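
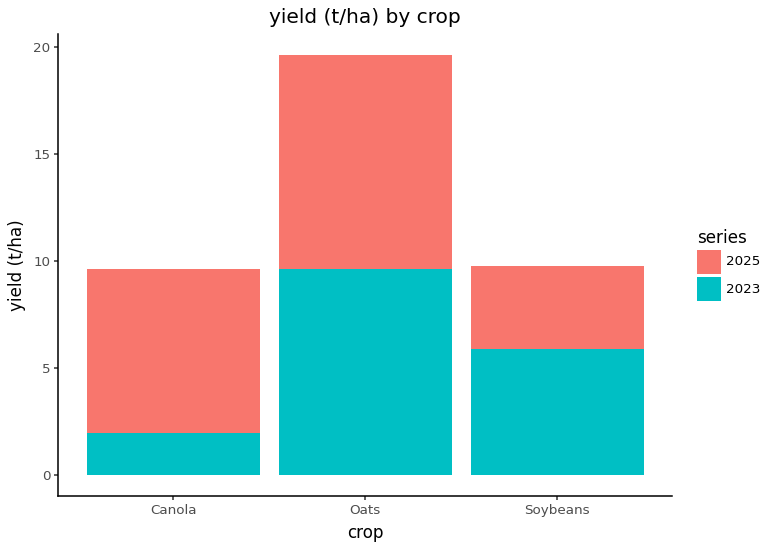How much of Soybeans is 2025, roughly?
≈ 4

2025 top ≈ 10, bottom ≈ 6; segment ≈ 4.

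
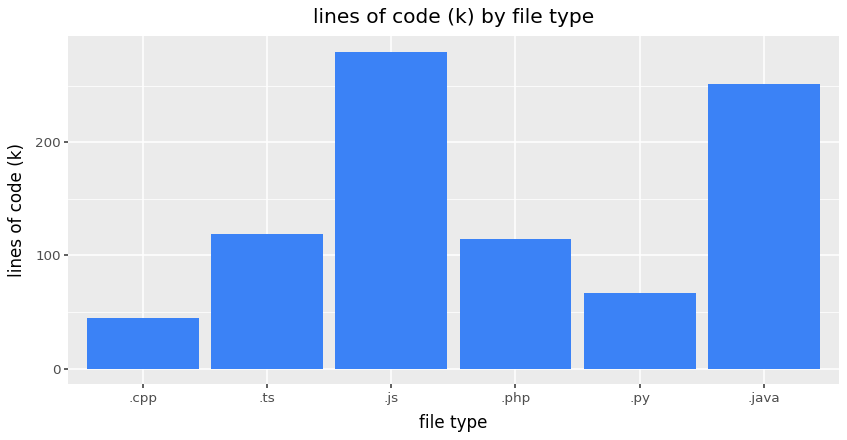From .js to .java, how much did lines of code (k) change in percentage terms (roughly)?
≈ -9.1%

.js ≈ 275, .java ≈ 250; (250 − 275) / 275 ≈ -9.1%.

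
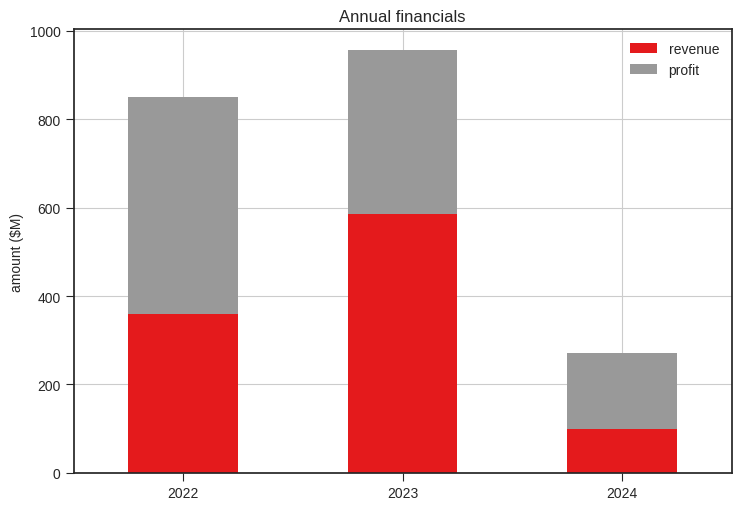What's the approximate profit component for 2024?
profit top ≈ 300, bottom ≈ 100; segment ≈ 200.

≈ 200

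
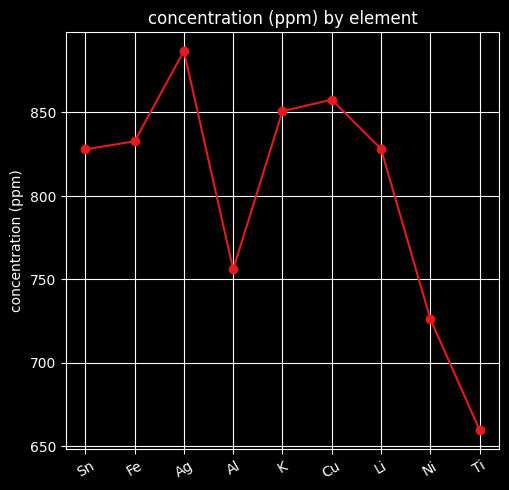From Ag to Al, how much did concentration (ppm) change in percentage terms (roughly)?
≈ -13.6%

Ag ≈ 880, Al ≈ 760; (760 − 880) / 880 ≈ -13.6%.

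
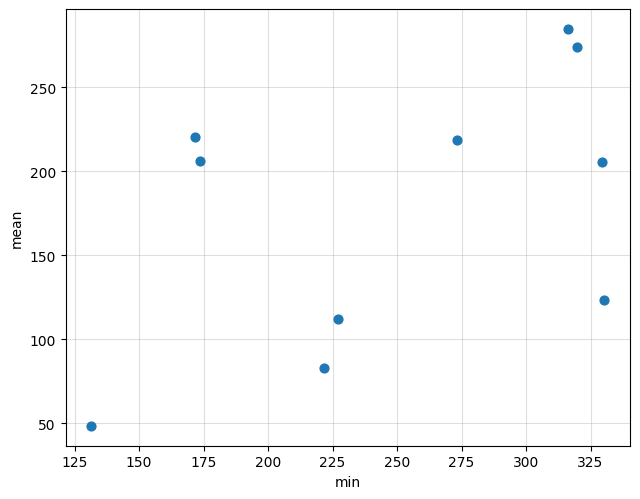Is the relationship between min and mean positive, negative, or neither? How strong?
Points are positively correlated; moderate (|r| ≈ 0.5).

positive, moderate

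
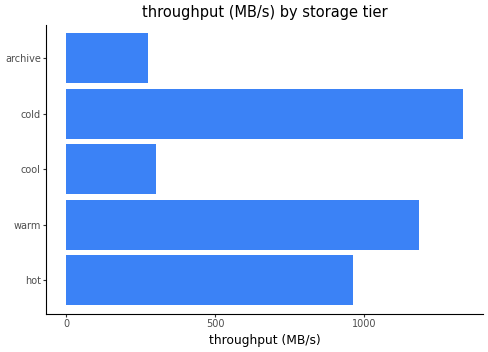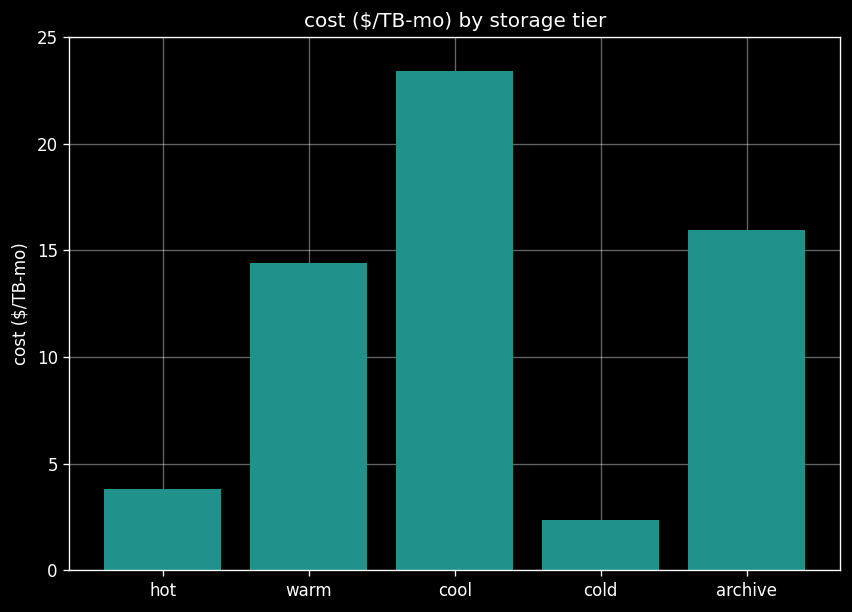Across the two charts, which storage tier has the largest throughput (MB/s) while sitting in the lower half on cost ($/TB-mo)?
cold

Chart 2 median cost ($/TB-mo) ≈ 15; below-median storage tiers: hot, cold. Among those, cold has the highest throughput (MB/s) (≈ 1400).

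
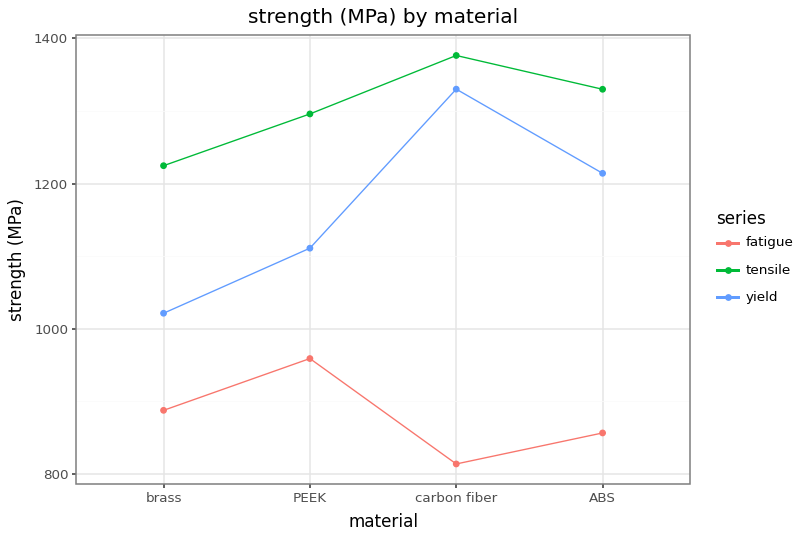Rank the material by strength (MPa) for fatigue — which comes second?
brass

Top 3 for fatigue: PEEK ≈ 950, brass ≈ 900, ABS ≈ 850.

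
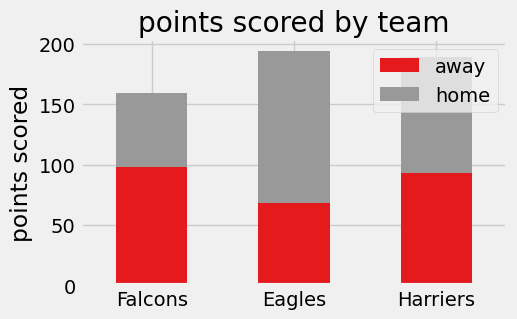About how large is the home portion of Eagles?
≈ 140

home top ≈ 200, bottom ≈ 60; segment ≈ 140.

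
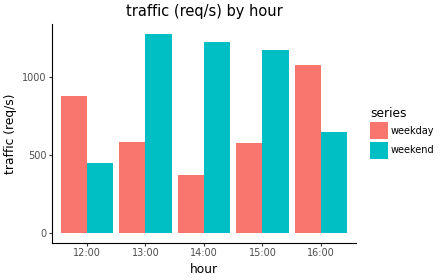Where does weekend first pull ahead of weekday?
13:00

12:00: weekend ≈ 400 vs weekday ≈ 800 (not yet); 13:00: weekend ≈ 1200 vs weekday ≈ 600 (first crossover).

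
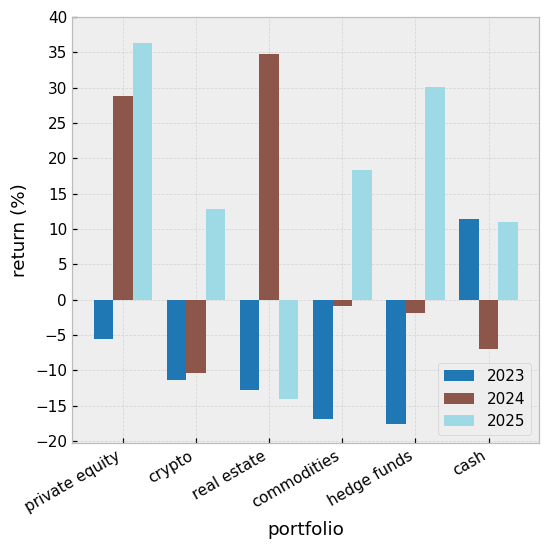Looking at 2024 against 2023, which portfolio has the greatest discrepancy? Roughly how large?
real estate, ≈ 50 %

real estate: 2024 ≈ 35, 2023 ≈ -15 → gap ≈ 50. Next-largest (private equity) is only ≈ 35.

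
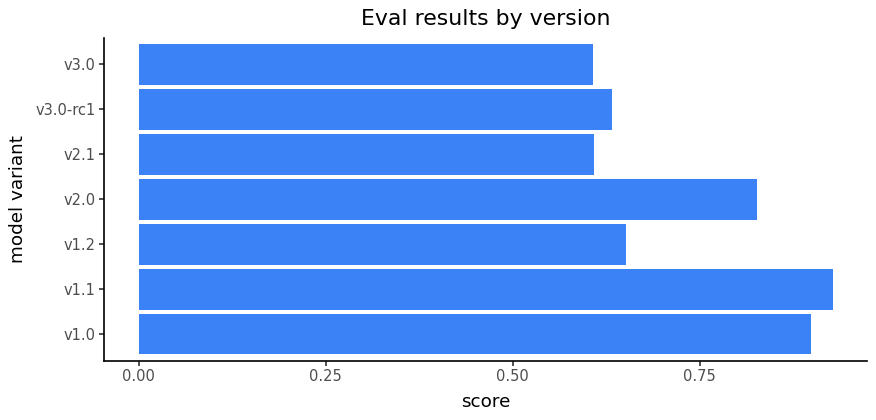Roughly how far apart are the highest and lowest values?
Max v1.1 ≈ 0.9, min v3.0 ≈ 0.6; range ≈ 0.3.

≈ 0.3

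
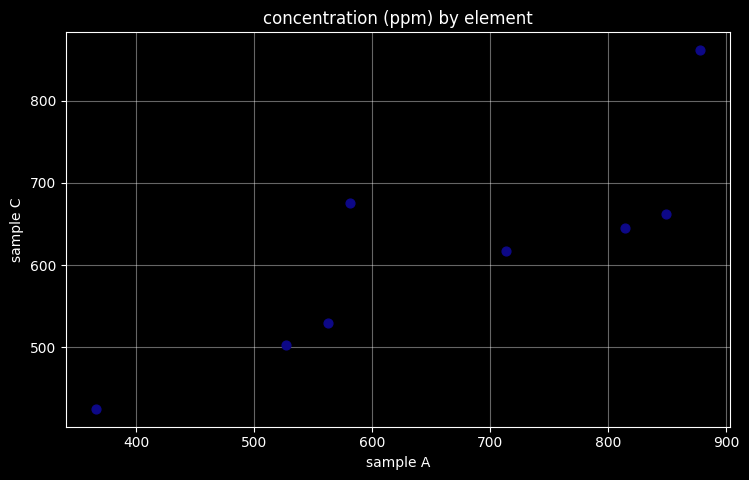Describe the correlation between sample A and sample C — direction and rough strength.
Points are positively correlated; strong (|r| ≈ 0.8).

positive, strong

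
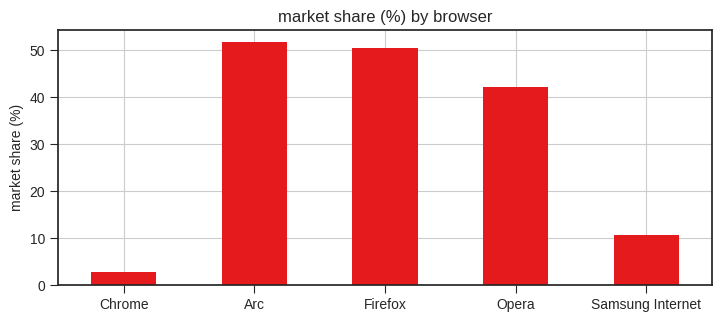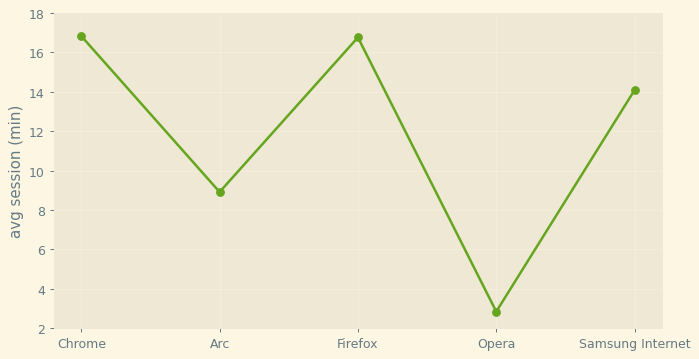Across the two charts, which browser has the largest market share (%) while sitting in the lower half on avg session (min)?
Arc

Chart 2 median avg session (min) ≈ 14; below-median browsers: Arc, Opera. Among those, Arc has the highest market share (%) (≈ 50).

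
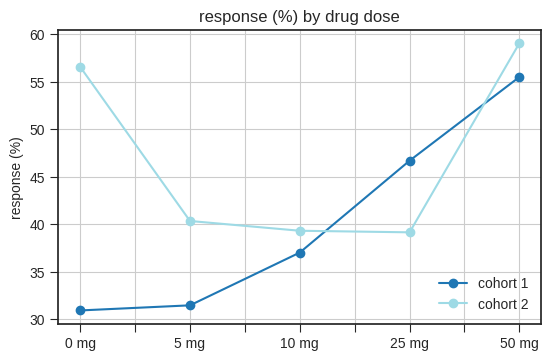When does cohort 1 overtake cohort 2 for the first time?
25 mg

10 mg: cohort 1 ≈ 35 vs cohort 2 ≈ 40 (not yet); 25 mg: cohort 1 ≈ 45 vs cohort 2 ≈ 40 (first crossover).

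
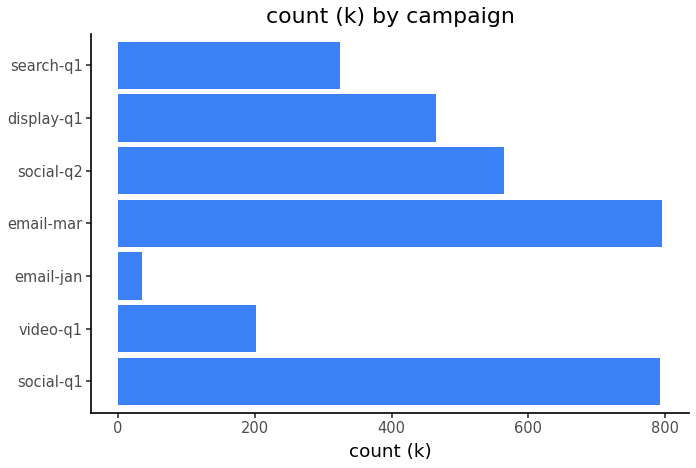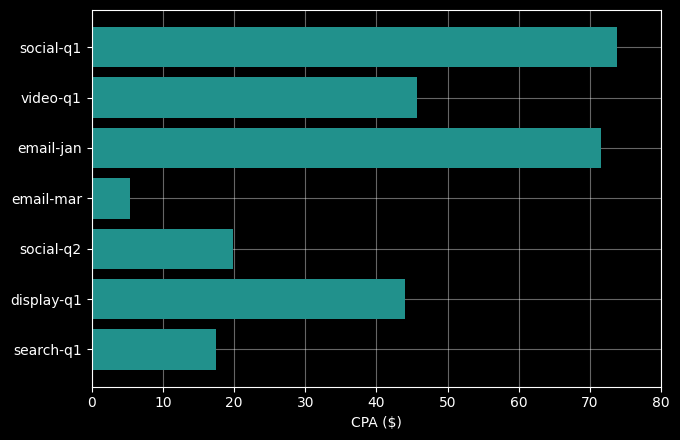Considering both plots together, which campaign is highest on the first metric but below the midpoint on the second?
email-mar

Chart 2 median CPA ($) ≈ 40; below-median campaigns: email-mar, social-q2, search-q1. Among those, email-mar has the highest count (k) (≈ 800).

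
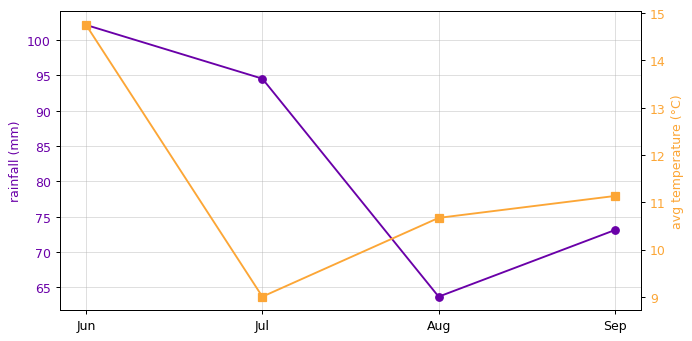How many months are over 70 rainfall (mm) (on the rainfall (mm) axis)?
Above 70: Jun, Jul, Sep.

3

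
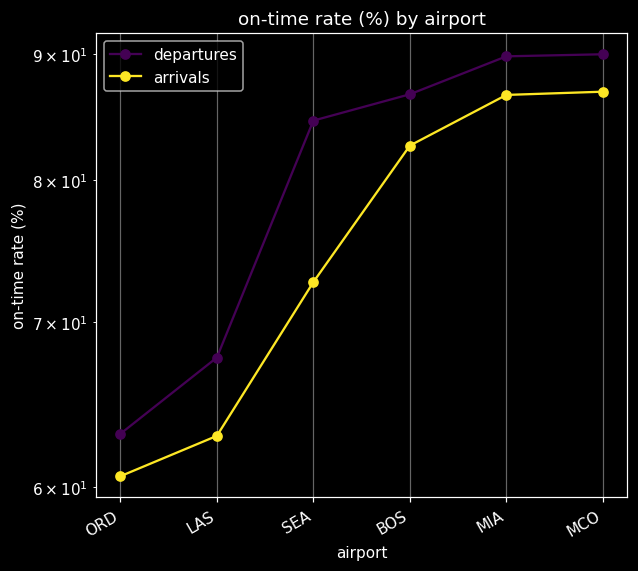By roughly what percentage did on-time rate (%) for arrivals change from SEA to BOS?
≈ +13.3%

SEA ≈ 75, BOS ≈ 85; (85 − 75) / 75 ≈ +13.3%.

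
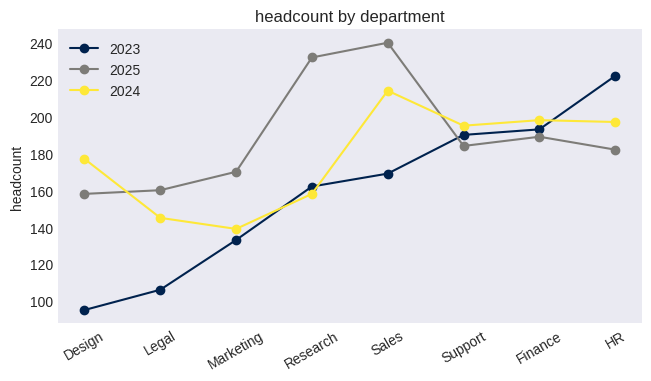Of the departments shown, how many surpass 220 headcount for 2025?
2

Above 220: Research, Sales.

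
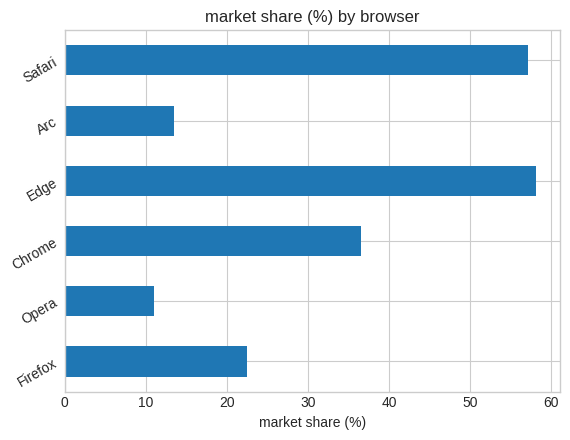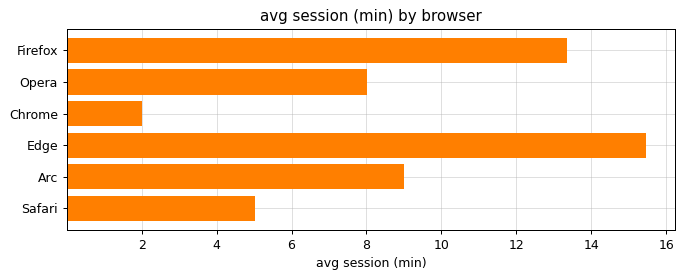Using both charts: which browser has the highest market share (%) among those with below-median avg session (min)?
Safari

Chart 2 median avg session (min) ≈ 8; below-median browsers: Opera, Chrome, Safari. Among those, Safari has the highest market share (%) (≈ 60).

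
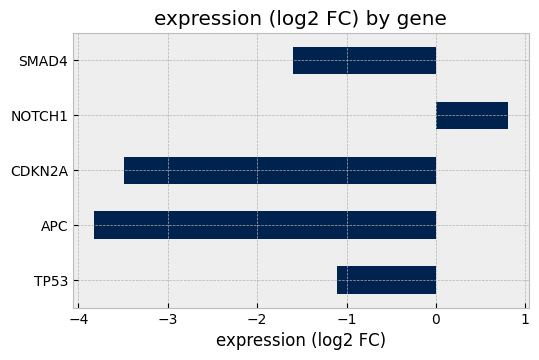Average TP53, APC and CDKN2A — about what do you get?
≈ -2.83

(-1.0 + -4.0 + -3.5) / 3 ≈ -2.83.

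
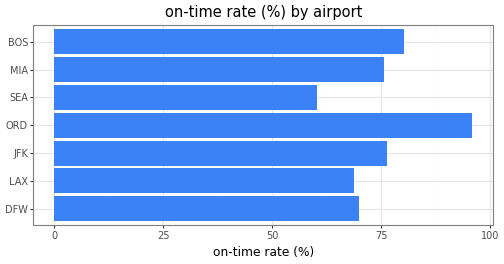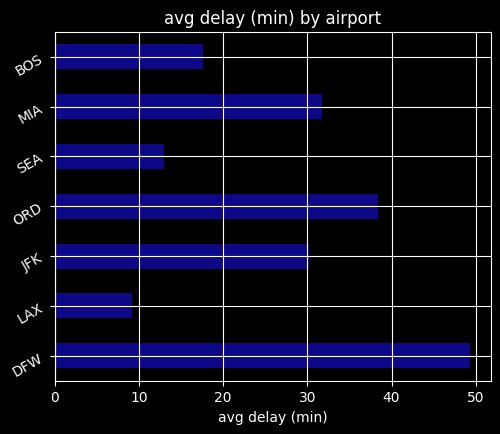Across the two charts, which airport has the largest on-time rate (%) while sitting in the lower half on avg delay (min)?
Chart 2 median avg delay (min) ≈ 30; below-median airports: LAX, SEA, BOS. Among those, BOS has the highest on-time rate (%) (≈ 80).

BOS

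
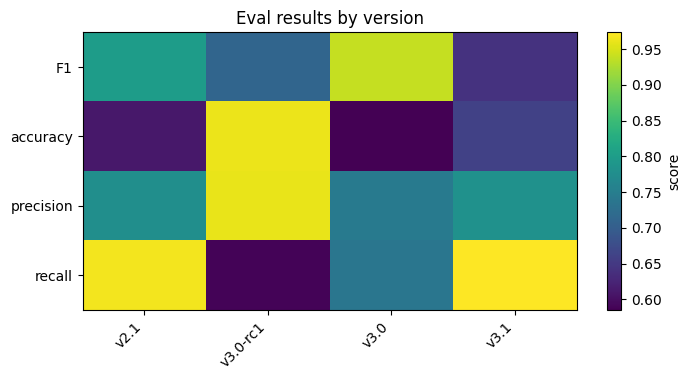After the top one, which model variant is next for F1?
Top 3 for F1: v3.0 ≈ 0.95, v2.1 ≈ 0.80, v3.0-rc1 ≈ 0.70.

v2.1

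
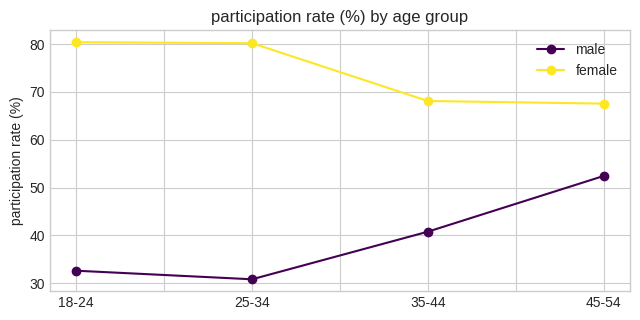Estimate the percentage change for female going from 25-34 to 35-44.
≈ -12.5%

25-34 ≈ 80, 35-44 ≈ 70; (70 − 80) / 80 ≈ -12.5%.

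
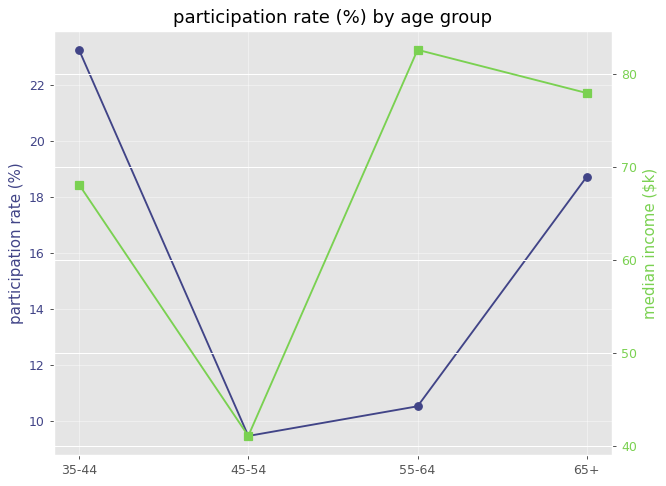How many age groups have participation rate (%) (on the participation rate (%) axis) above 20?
Above 20: 35-44.

1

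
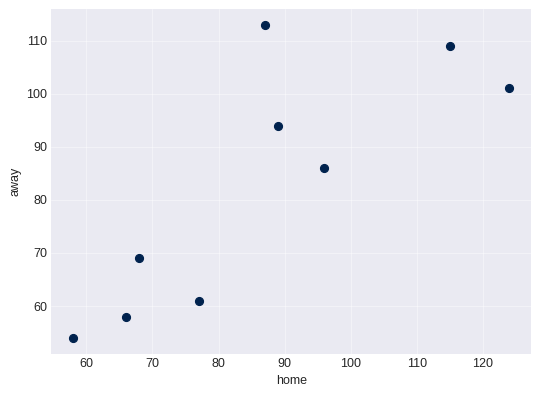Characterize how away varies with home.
Points are positively correlated; strong (|r| ≈ 0.8).

positive, strong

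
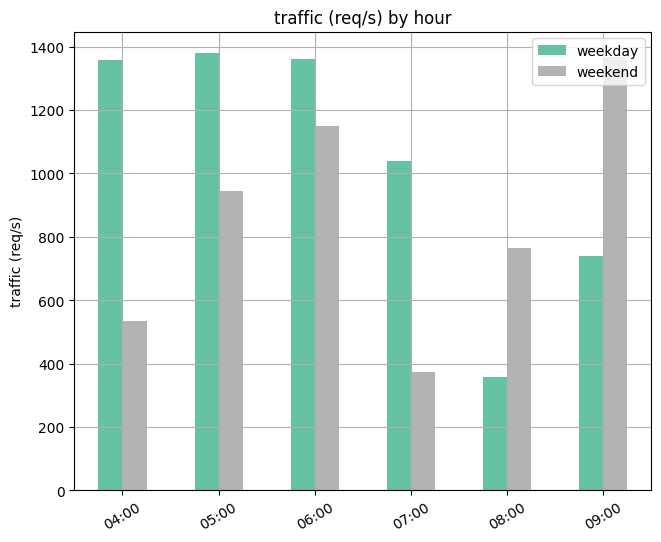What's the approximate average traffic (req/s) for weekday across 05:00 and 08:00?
≈ 900

(1400 + 400) / 2 ≈ 900.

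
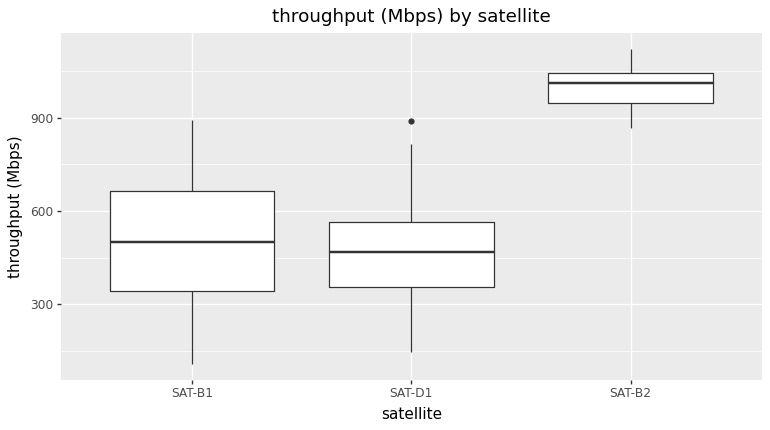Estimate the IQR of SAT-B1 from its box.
≈ 300

Q3 ≈ 650, Q1 ≈ 350; IQR ≈ 300.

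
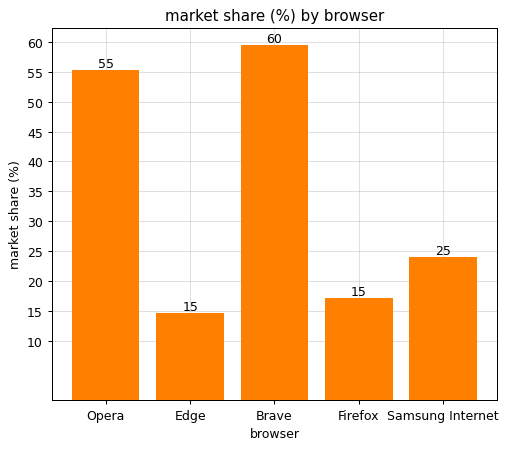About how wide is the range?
Max Brave ≈ 60, min Edge ≈ 15; range ≈ 45.

≈ 45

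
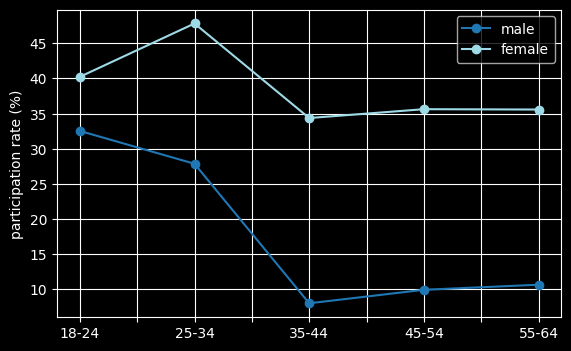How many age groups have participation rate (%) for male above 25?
Above 25: 18-24, 25-34.

2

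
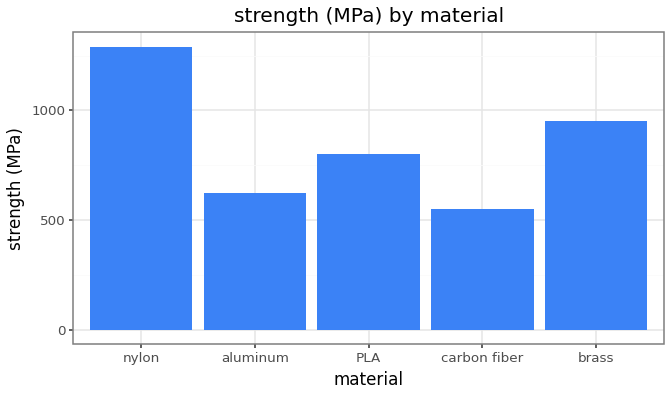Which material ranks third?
Top 4: nylon ≈ 1200, brass ≈ 1000, PLA ≈ 800, aluminum ≈ 600.

PLA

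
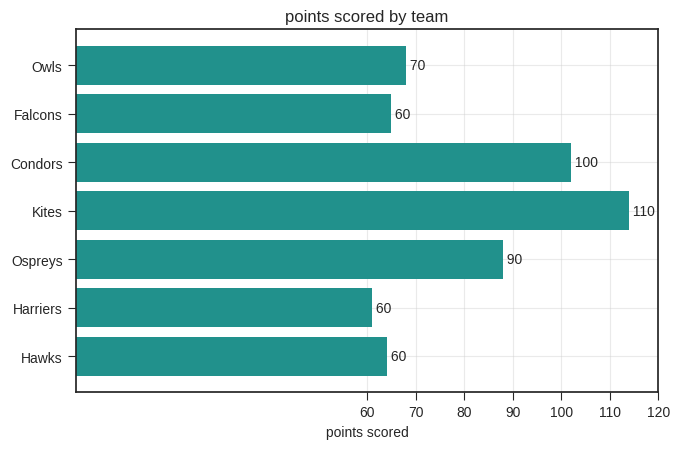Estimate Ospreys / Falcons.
Ospreys ≈ 90, Falcons ≈ 60; 90/60 ≈ 1.5.

≈ 1.5×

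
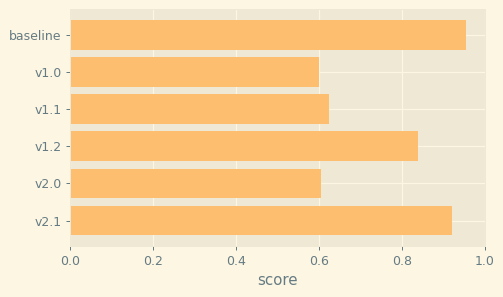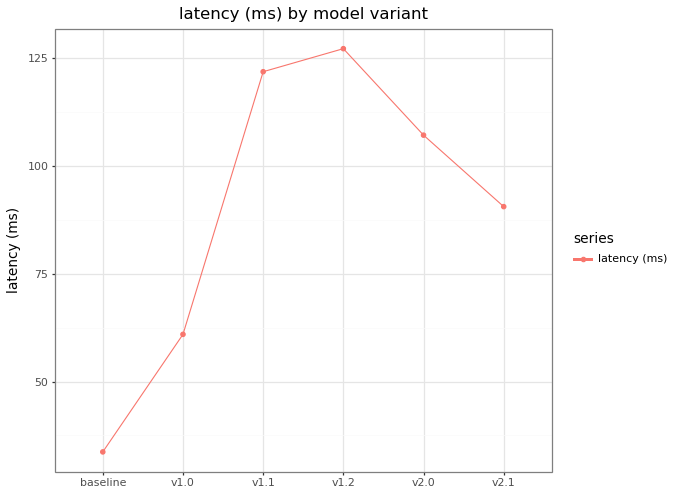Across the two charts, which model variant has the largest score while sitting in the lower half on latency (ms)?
Chart 2 median latency (ms) ≈ 100; below-median model variants: baseline, v1.0, v2.1. Among those, baseline has the highest score (≈ 1).

baseline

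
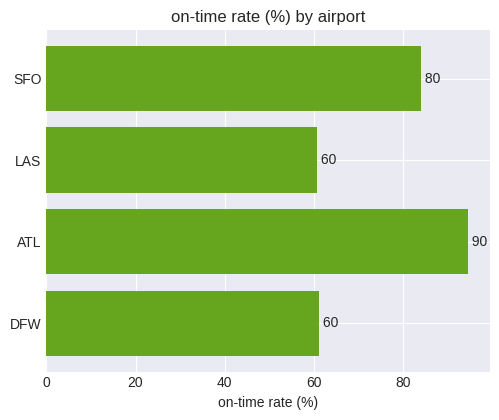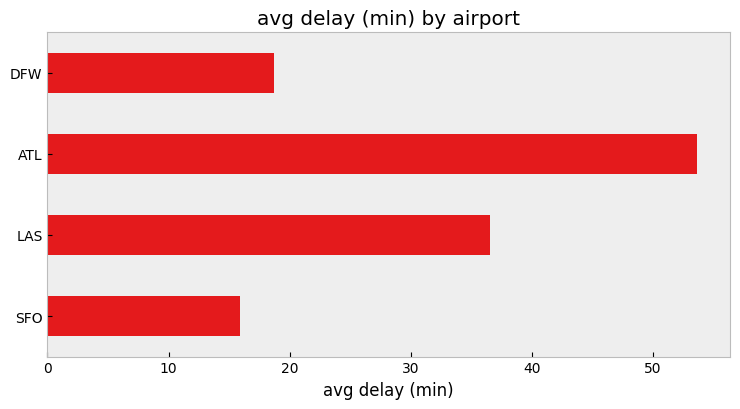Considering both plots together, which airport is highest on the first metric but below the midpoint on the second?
Chart 2 median avg delay (min) ≈ 30; below-median airports: SFO, DFW. Among those, SFO has the highest on-time rate (%) (≈ 80).

SFO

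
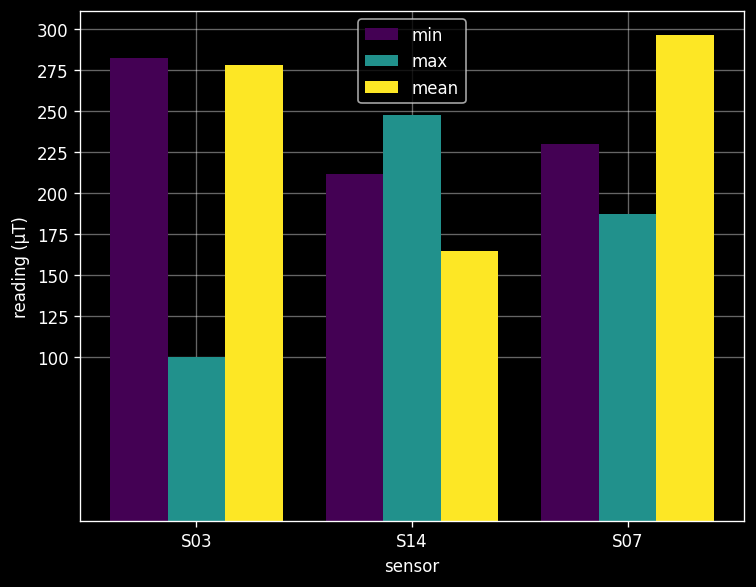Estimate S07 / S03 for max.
≈ 1.75×

S07 ≈ 175, S03 ≈ 100; 175/100 ≈ 1.75.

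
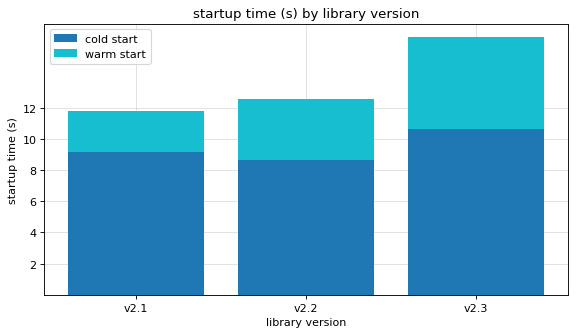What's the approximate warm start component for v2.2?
≈ 4

warm start top ≈ 12, bottom ≈ 8; segment ≈ 4.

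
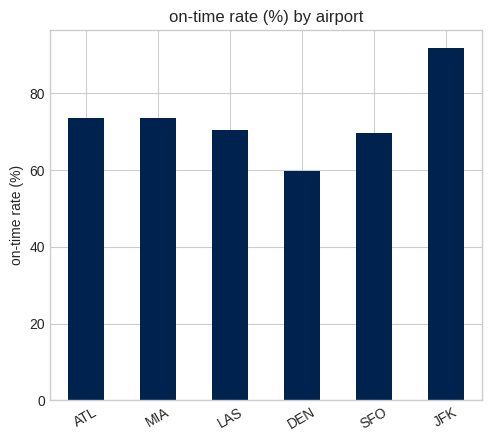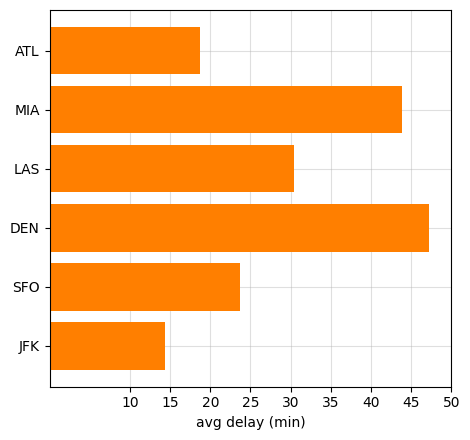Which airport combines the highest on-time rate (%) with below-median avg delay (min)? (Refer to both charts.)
Chart 2 median avg delay (min) ≈ 25; below-median airports: ATL, SFO, JFK. Among those, JFK has the highest on-time rate (%) (≈ 90).

JFK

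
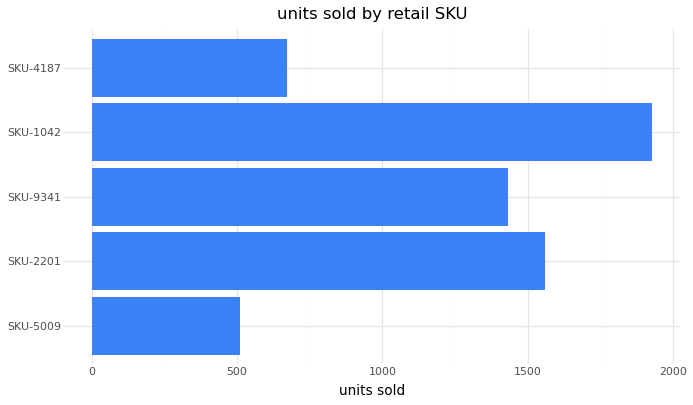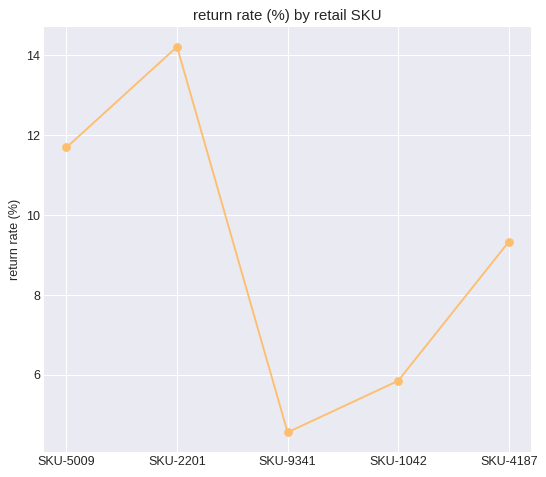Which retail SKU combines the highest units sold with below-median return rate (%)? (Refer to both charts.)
Chart 2 median return rate (%) ≈ 10; below-median retail SKUs: SKU-9341, SKU-1042. Among those, SKU-1042 has the highest units sold (≈ 2000).

SKU-1042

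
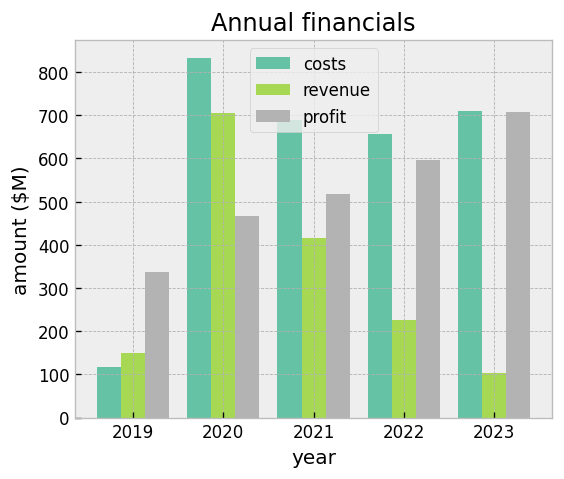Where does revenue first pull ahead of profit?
2020

2019: revenue ≈ 100 vs profit ≈ 300 (not yet); 2020: revenue ≈ 700 vs profit ≈ 500 (first crossover).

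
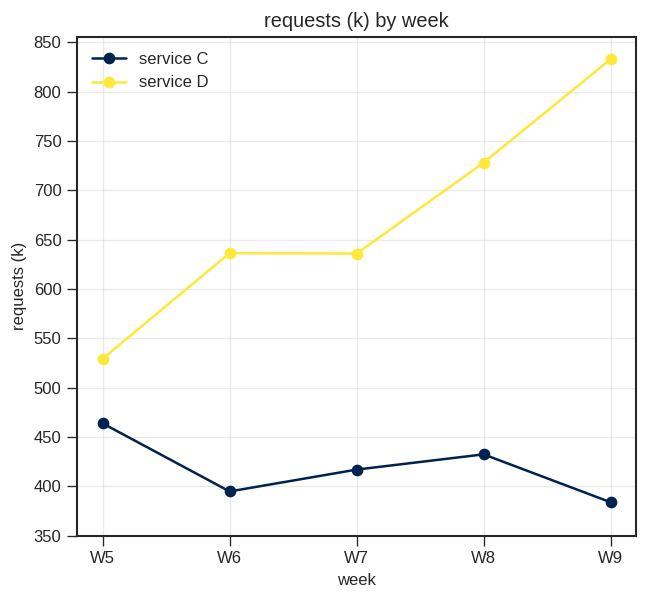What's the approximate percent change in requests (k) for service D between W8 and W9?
W8 ≈ 750, W9 ≈ 850; (850 − 750) / 750 ≈ +13.3%.

≈ +13.3%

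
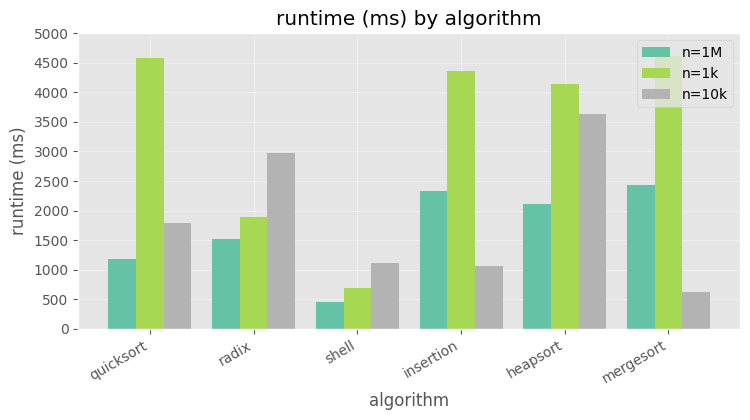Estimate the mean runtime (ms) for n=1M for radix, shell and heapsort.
≈ 1333

(1500 + 500 + 2000) / 3 ≈ 1333.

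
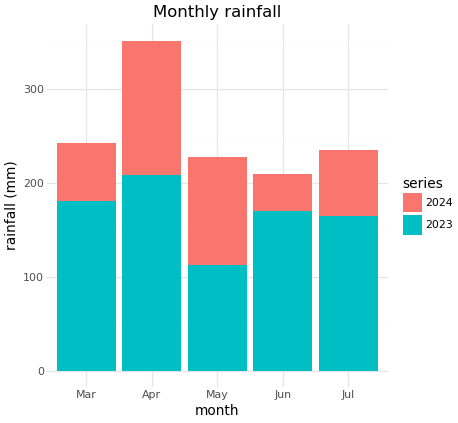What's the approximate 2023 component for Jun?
≈ 150

2023 top ≈ 150, bottom ≈ 0; segment ≈ 150.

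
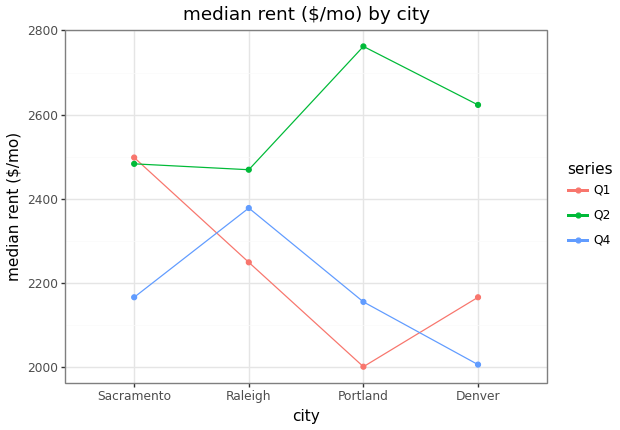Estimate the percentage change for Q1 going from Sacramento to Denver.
≈ -12%

Sacramento ≈ 2500, Denver ≈ 2200; (2200 − 2500) / 2500 ≈ -12%.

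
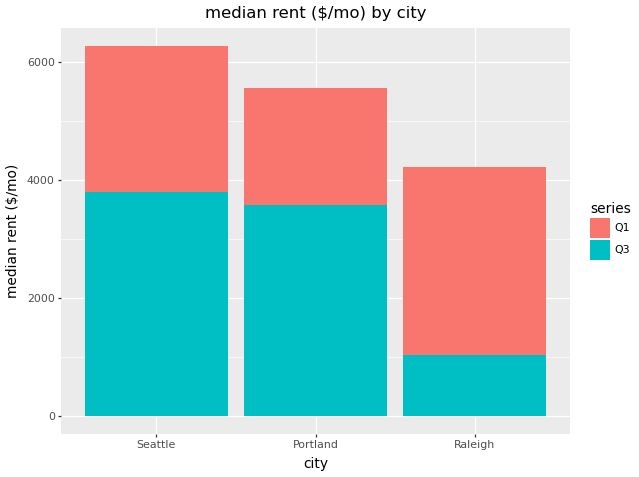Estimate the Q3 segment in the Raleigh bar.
≈ 1000

Q3 top ≈ 1000, bottom ≈ 0; segment ≈ 1000.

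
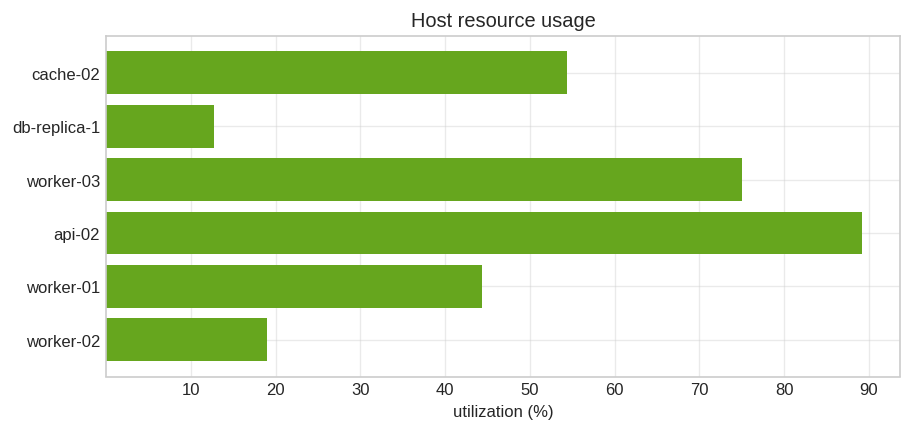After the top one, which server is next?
Top 3: api-02 ≈ 90, worker-03 ≈ 80, cache-02 ≈ 50.

worker-03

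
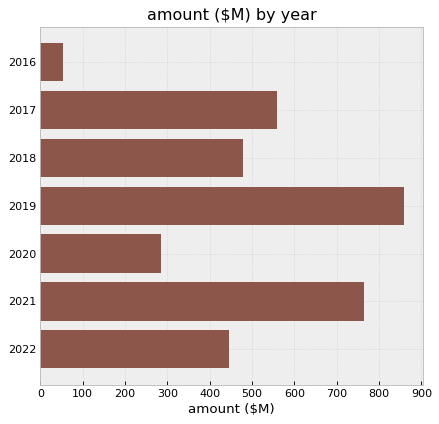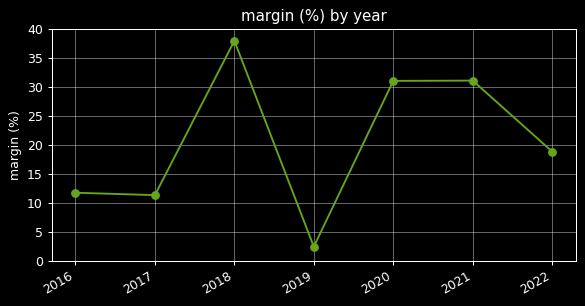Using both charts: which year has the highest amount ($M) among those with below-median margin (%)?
2019

Chart 2 median margin (%) ≈ 20; below-median years: 2016, 2017, 2019. Among those, 2019 has the highest amount ($M) (≈ 900).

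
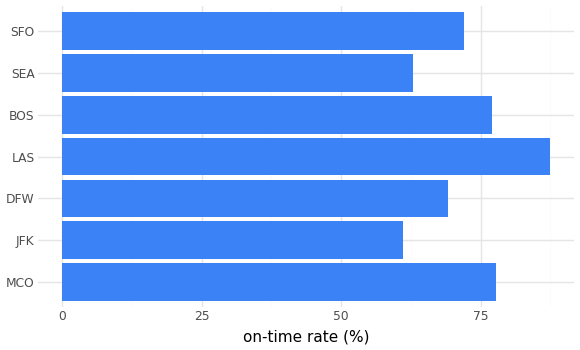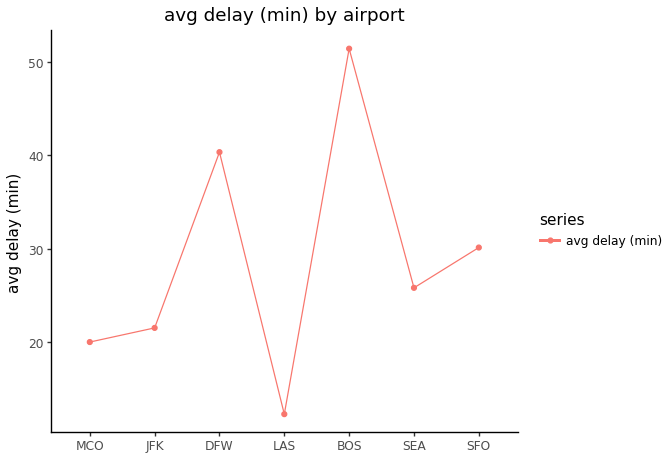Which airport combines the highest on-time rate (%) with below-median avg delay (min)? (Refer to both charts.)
LAS

Chart 2 median avg delay (min) ≈ 25; below-median airports: MCO, JFK, LAS. Among those, LAS has the highest on-time rate (%) (≈ 90).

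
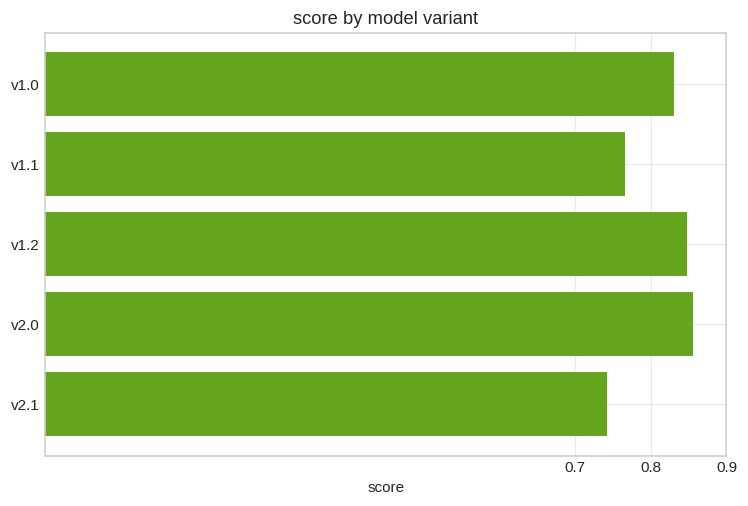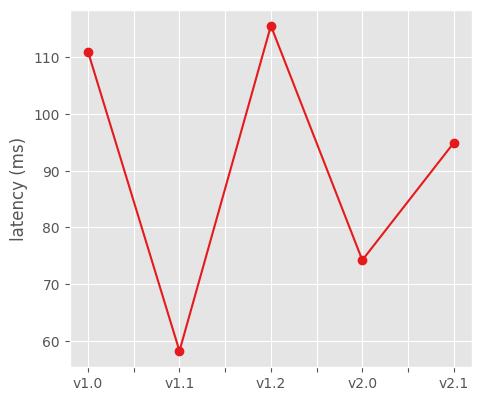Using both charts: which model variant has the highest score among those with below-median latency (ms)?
v2.0

Chart 2 median latency (ms) ≈ 100; below-median model variants: v1.1, v2.0. Among those, v2.0 has the highest score (≈ 0.9).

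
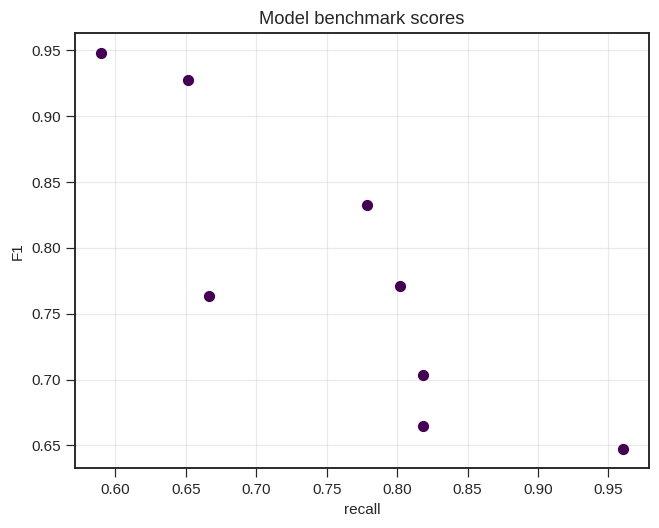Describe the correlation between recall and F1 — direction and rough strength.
Points are negatively correlated; strong (|r| ≈ 0.9).

negative, strong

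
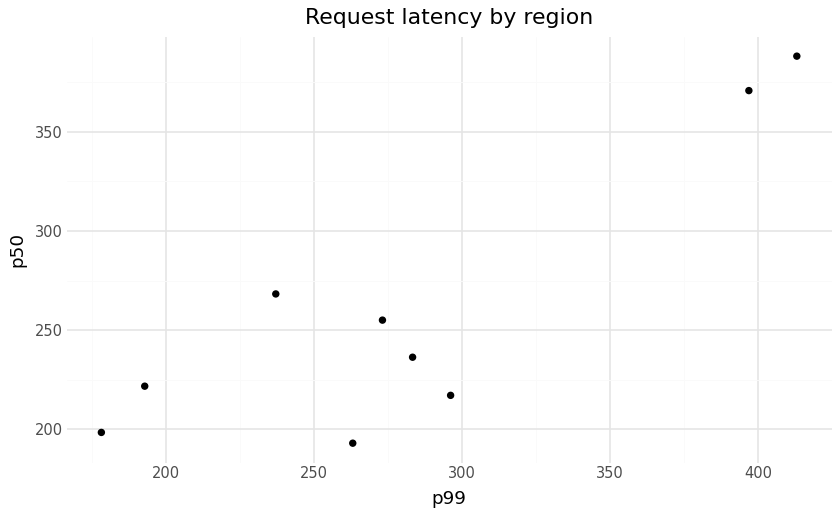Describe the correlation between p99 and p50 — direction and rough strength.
positive, strong

Points are positively correlated; strong (|r| ≈ 0.9).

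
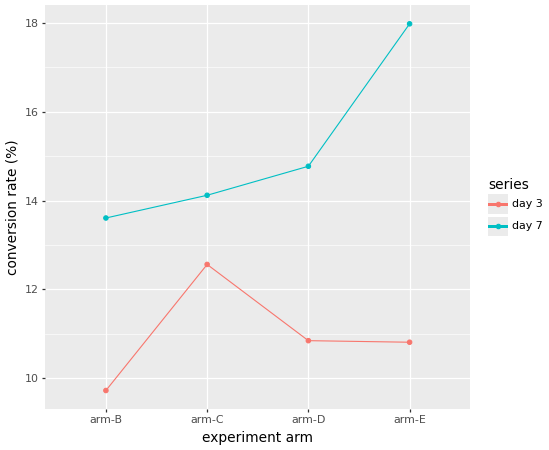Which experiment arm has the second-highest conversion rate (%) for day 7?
arm-D

Top 3 for day 7: arm-E ≈ 18, arm-D ≈ 15, arm-C ≈ 14.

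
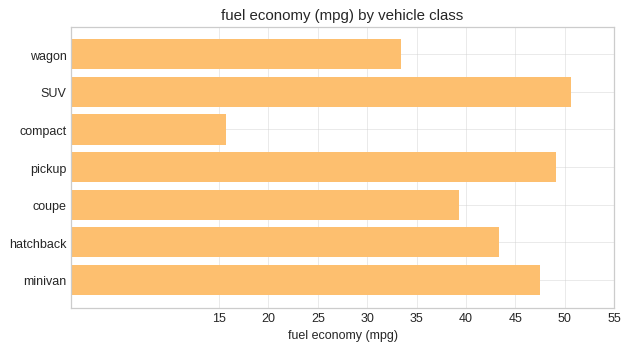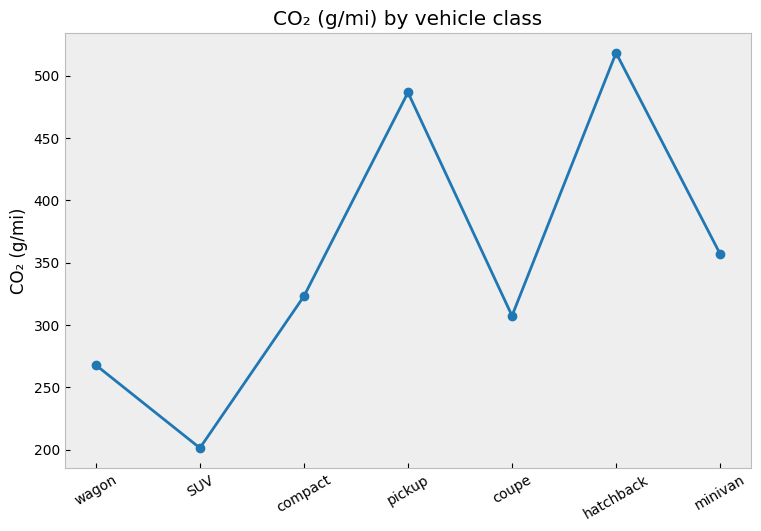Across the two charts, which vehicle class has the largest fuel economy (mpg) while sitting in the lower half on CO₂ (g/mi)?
Chart 2 median CO₂ (g/mi) ≈ 300; below-median vehicle classes: wagon, SUV, coupe. Among those, SUV has the highest fuel economy (mpg) (≈ 50).

SUV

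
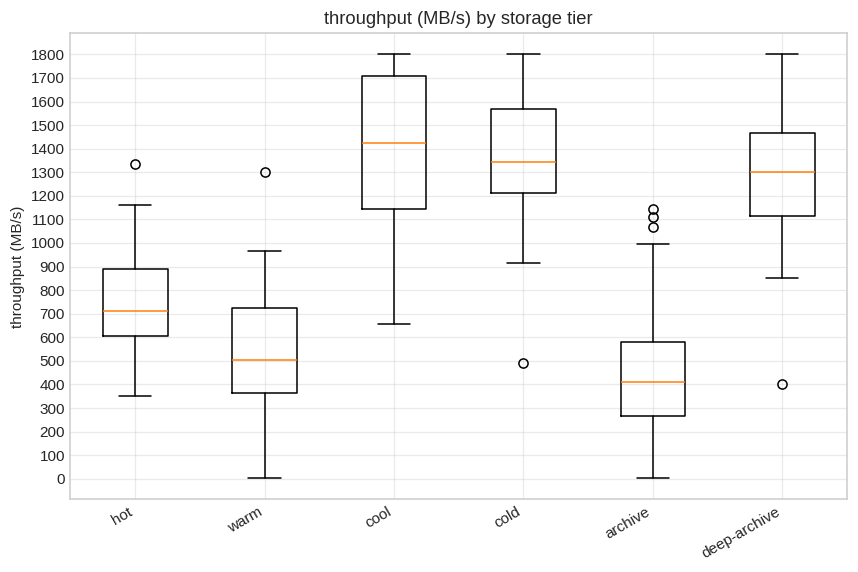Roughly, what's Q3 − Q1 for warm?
Q3 ≈ 700, Q1 ≈ 400; IQR ≈ 300.

≈ 300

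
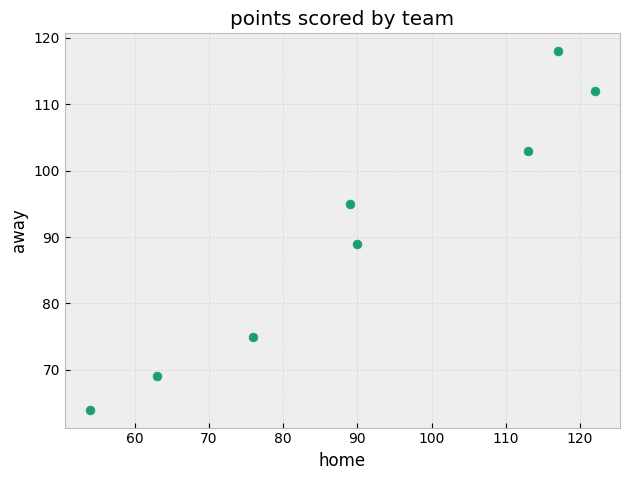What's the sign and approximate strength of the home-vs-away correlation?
Points are positively correlated; strong (|r| ≈ 1.0).

positive, strong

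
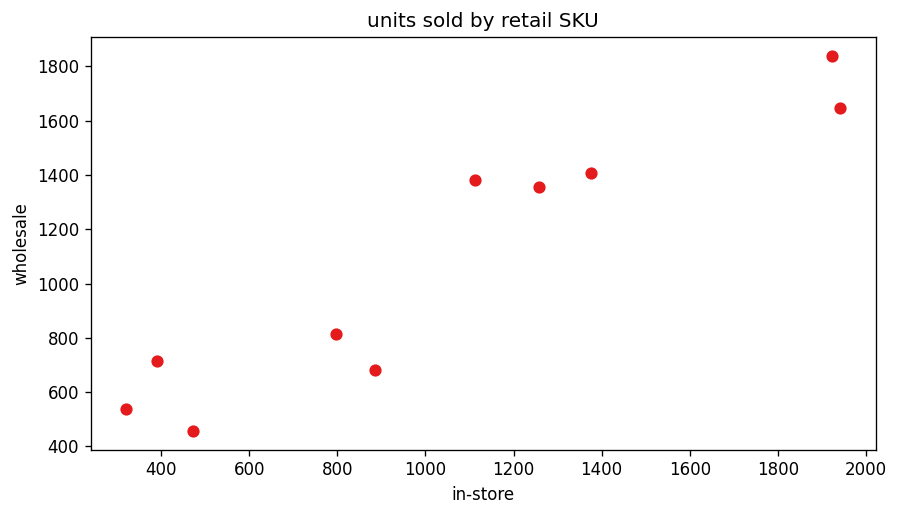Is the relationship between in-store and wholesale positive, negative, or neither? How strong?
positive, strong

Points are positively correlated; strong (|r| ≈ 0.9).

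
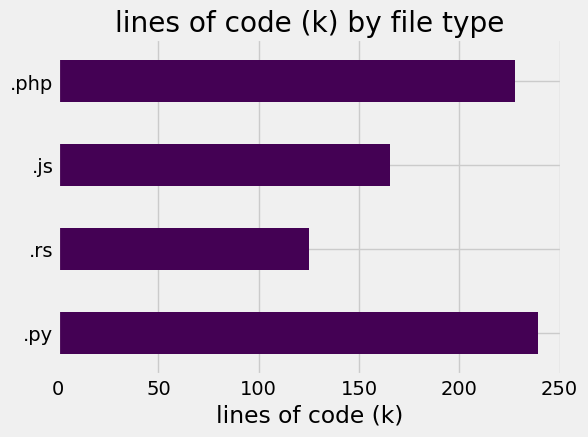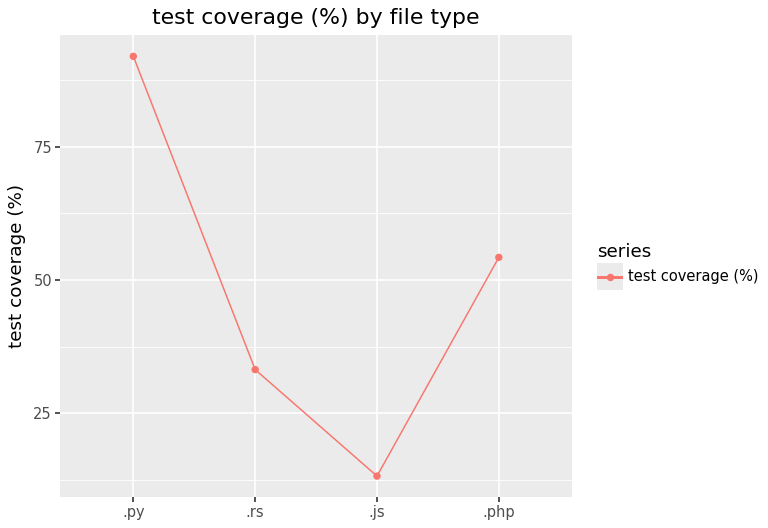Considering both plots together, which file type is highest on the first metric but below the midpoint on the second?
.js

Chart 2 median test coverage (%) ≈ 40; below-median file types: .rs, .js. Among those, .js has the highest lines of code (k) (≈ 175).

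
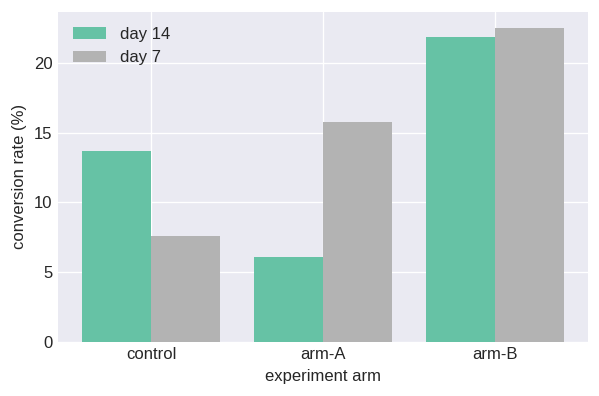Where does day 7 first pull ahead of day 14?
arm-A

control: day 7 ≈ 8 vs day 14 ≈ 14 (not yet); arm-A: day 7 ≈ 16 vs day 14 ≈ 6 (first crossover).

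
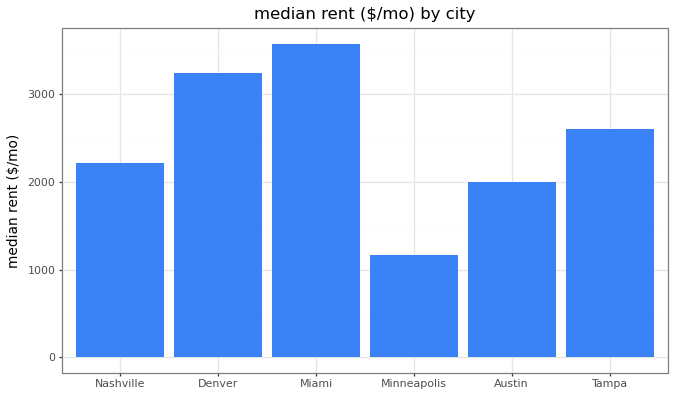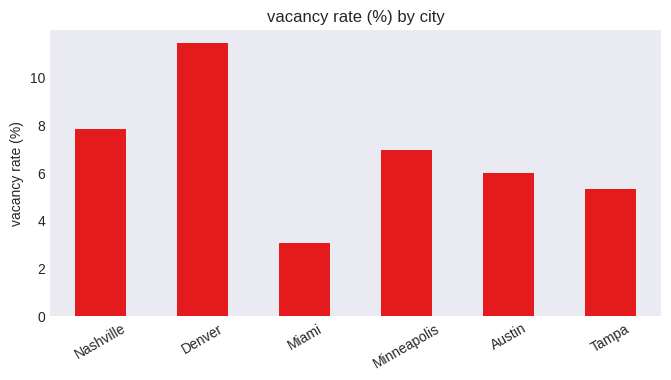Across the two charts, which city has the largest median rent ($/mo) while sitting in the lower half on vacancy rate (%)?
Chart 2 median vacancy rate (%) ≈ 6; below-median cities: Miami, Austin, Tampa. Among those, Miami has the highest median rent ($/mo) (≈ 3500).

Miami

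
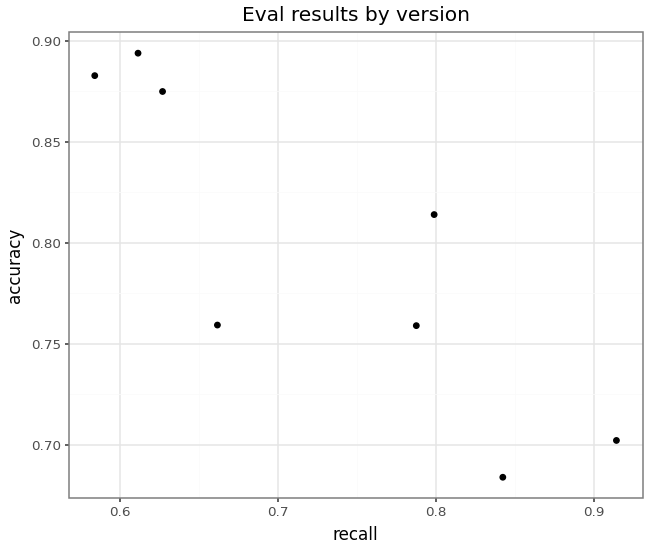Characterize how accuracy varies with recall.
Points are negatively correlated; strong (|r| ≈ 0.9).

negative, strong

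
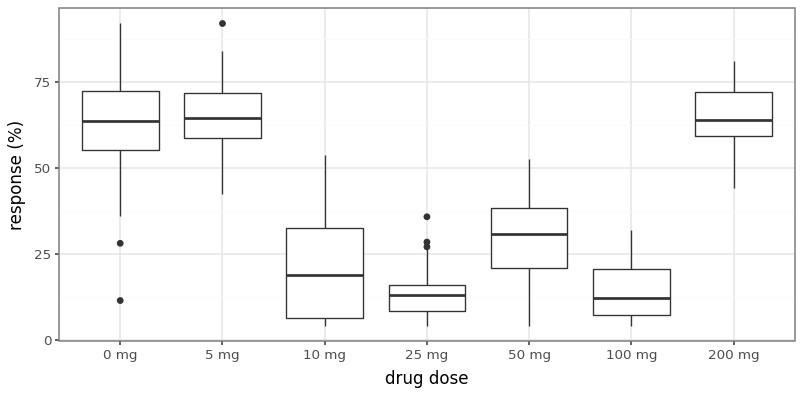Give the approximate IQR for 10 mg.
Q3 ≈ 30, Q1 ≈ 5; IQR ≈ 25.

≈ 25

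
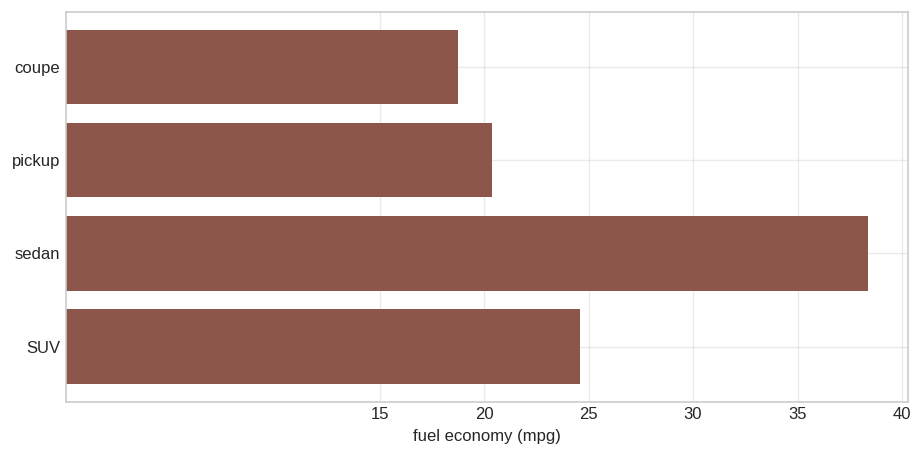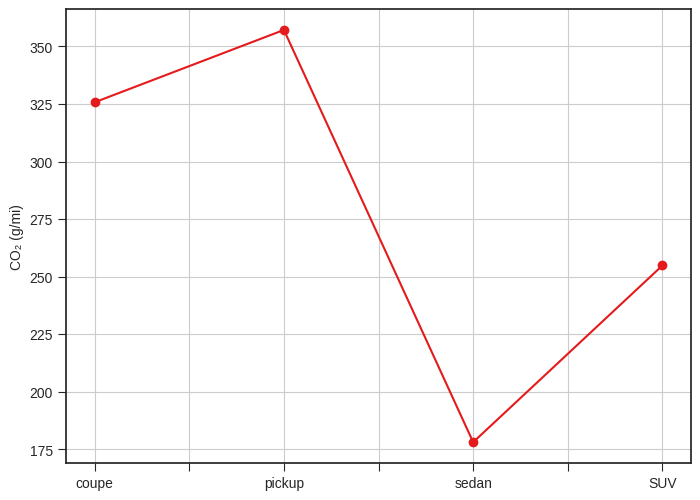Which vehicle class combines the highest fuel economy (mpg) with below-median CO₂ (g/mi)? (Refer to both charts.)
sedan

Chart 2 median CO₂ (g/mi) ≈ 300; below-median vehicle classes: sedan, SUV. Among those, sedan has the highest fuel economy (mpg) (≈ 40).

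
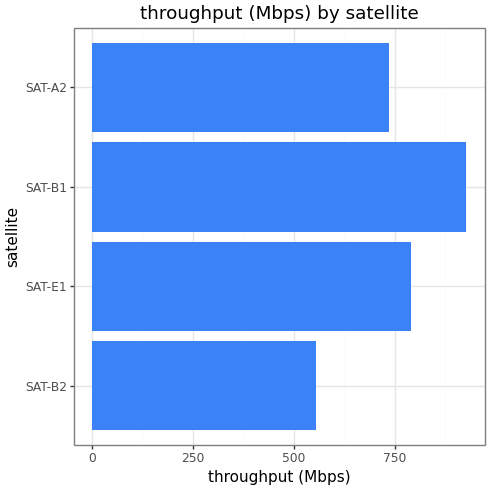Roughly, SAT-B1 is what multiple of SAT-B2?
≈ 1.5×

SAT-B1 ≈ 900, SAT-B2 ≈ 600; 900/600 ≈ 1.5.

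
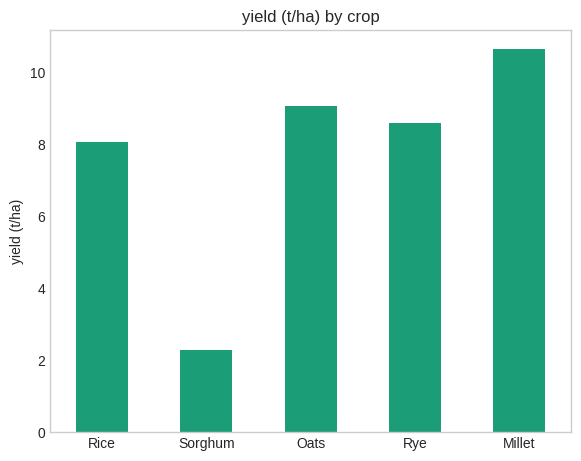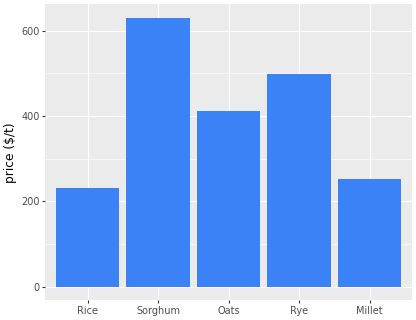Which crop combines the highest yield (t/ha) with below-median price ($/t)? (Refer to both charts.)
Chart 2 median price ($/t) ≈ 400; below-median crops: Rice, Millet. Among those, Millet has the highest yield (t/ha) (≈ 11).

Millet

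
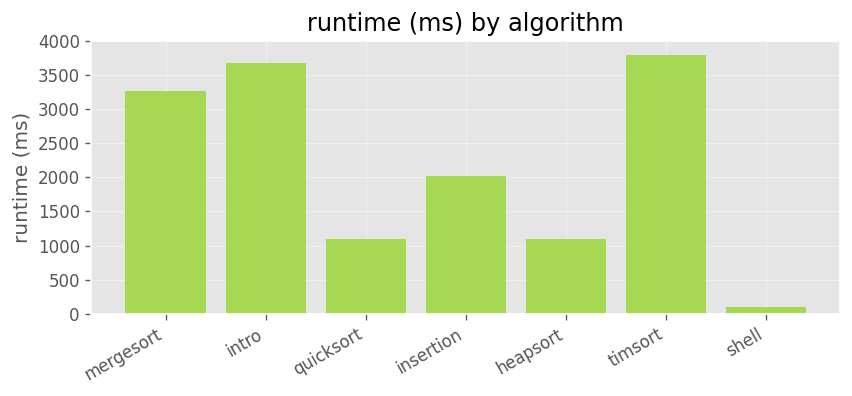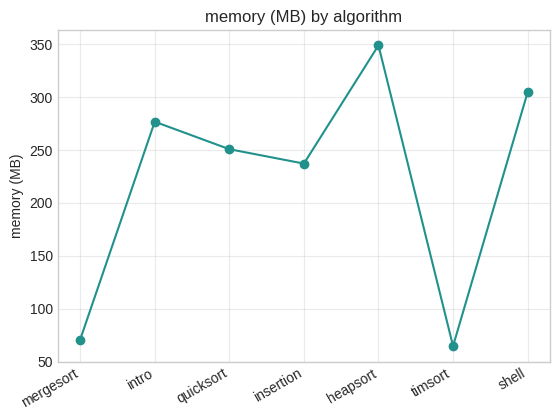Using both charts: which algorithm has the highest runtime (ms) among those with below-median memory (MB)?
timsort

Chart 2 median memory (MB) ≈ 250; below-median algorithms: mergesort, insertion, timsort. Among those, timsort has the highest runtime (ms) (≈ 4000).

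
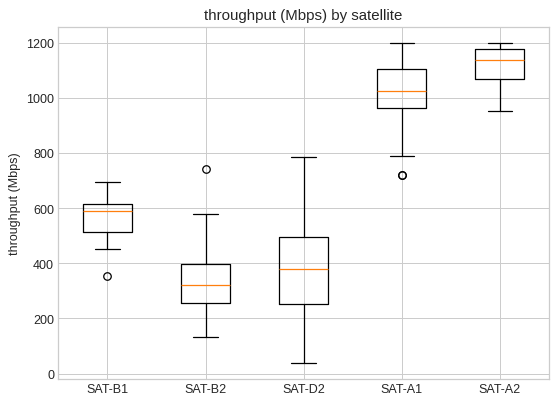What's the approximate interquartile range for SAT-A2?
Q3 ≈ 1200, Q1 ≈ 1100; IQR ≈ 100.

≈ 100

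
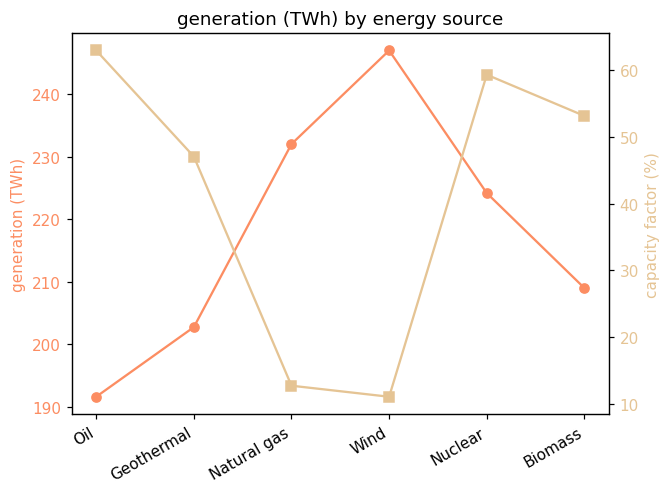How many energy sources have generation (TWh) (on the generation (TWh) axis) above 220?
Above 220: Natural gas, Wind, Nuclear.

3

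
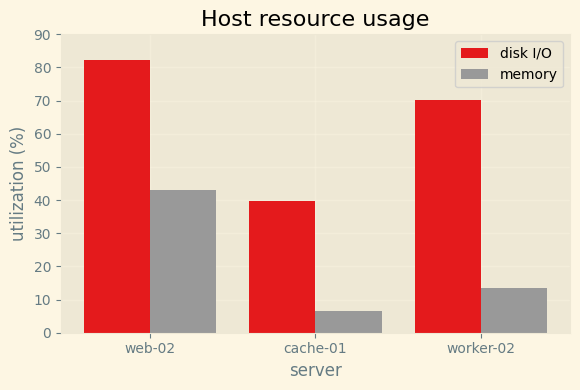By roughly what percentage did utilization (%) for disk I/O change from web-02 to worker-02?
web-02 ≈ 80, worker-02 ≈ 70; (70 − 80) / 80 ≈ -12.5%.

≈ -12.5%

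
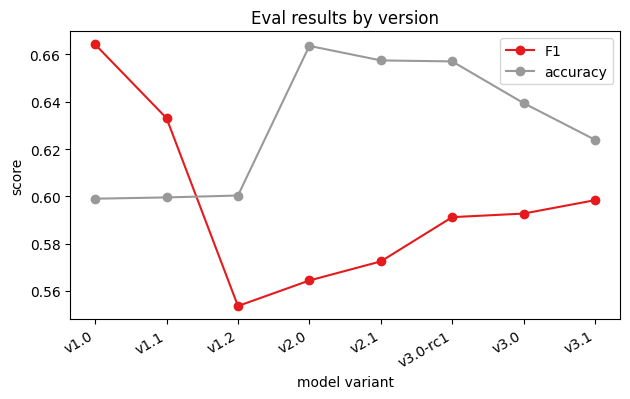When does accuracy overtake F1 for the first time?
v1.1: accuracy ≈ 0.60 vs F1 ≈ 0.63 (not yet); v1.2: accuracy ≈ 0.60 vs F1 ≈ 0.55 (first crossover).

v1.2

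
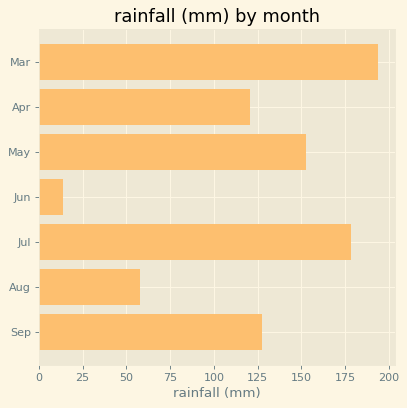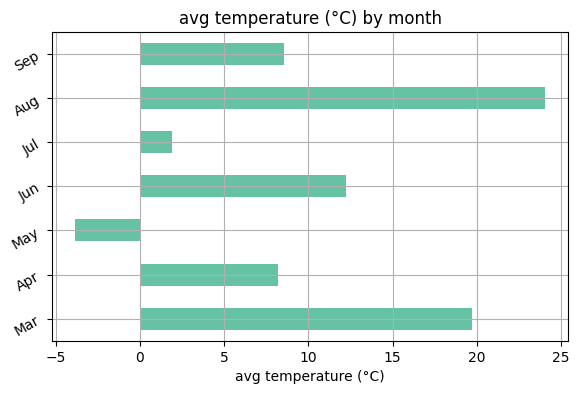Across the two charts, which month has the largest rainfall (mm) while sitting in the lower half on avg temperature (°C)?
Chart 2 median avg temperature (°C) ≈ 10; below-median months: Apr, May, Jul. Among those, Jul has the highest rainfall (mm) (≈ 180).

Jul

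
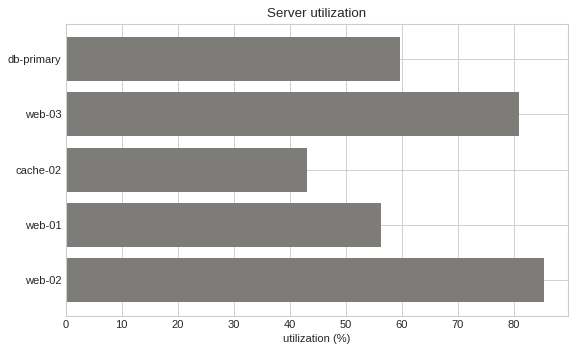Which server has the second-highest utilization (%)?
web-03

Top 3: web-02 ≈ 90, web-03 ≈ 80, db-primary ≈ 60.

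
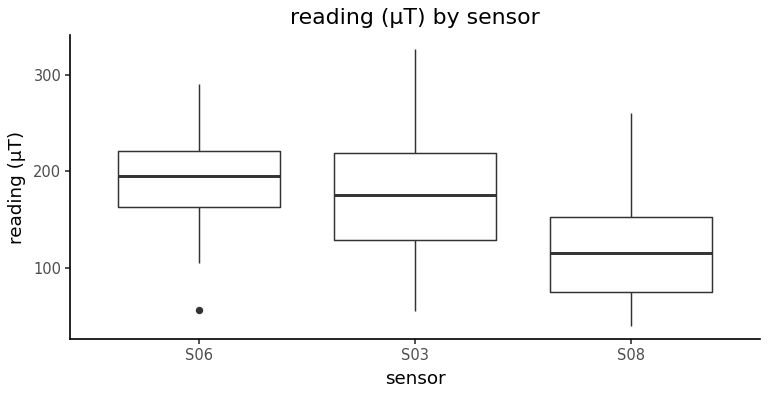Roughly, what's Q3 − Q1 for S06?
≈ 60

Q3 ≈ 220, Q1 ≈ 160; IQR ≈ 60.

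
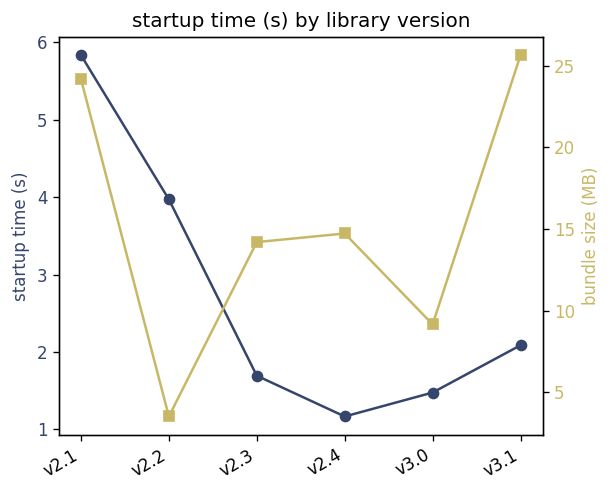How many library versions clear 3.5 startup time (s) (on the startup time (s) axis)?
2

Above 3.5: v2.1, v2.2.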